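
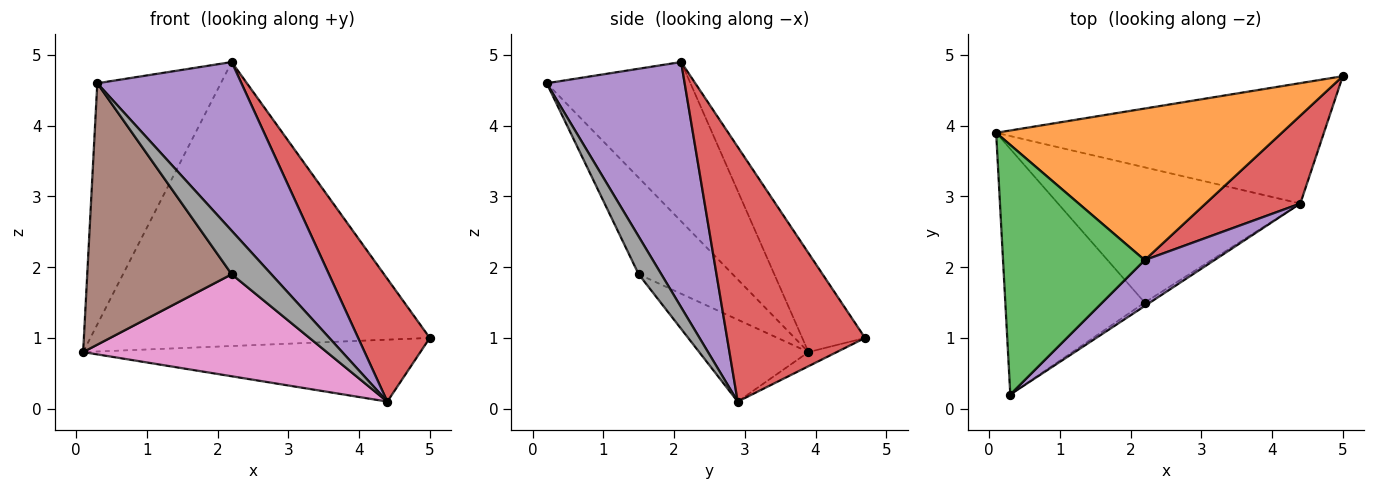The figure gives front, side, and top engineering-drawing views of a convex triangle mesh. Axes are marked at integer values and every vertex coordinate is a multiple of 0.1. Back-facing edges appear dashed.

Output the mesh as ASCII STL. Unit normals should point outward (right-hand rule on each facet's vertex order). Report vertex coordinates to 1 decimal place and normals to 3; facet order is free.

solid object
 facet normal -0.038 0.457 -0.889
  outer loop
   vertex 4.4 2.9 0.1
   vertex 0.1 3.9 0.8
   vertex 5.0 4.7 1.0
  endloop
 endfacet
 facet normal -0.161 0.871 0.465
  outer loop
   vertex 2.2 2.1 4.9
   vertex 5.0 4.7 1.0
   vertex 0.1 3.9 0.8
  endloop
 endfacet
 facet normal -0.629 0.540 0.559
  outer loop
   vertex 2.2 2.1 4.9
   vertex 0.1 3.9 0.8
   vertex 0.3 0.2 4.6
  endloop
 endfacet
 facet normal 0.843 -0.438 0.313
  outer loop
   vertex 2.2 2.1 4.9
   vertex 4.4 2.9 0.1
   vertex 5.0 4.7 1.0
  endloop
 endfacet
 facet normal 0.678 -0.709 0.193
  outer loop
   vertex 2.2 2.1 4.9
   vertex 0.3 0.2 4.6
   vertex 4.4 2.9 0.1
  endloop
 endfacet
 facet normal -0.429 -0.659 -0.619
  outer loop
   vertex 2.2 1.5 1.9
   vertex 0.3 0.2 4.6
   vertex 0.1 3.9 0.8
  endloop
 endfacet
 facet normal -0.261 -0.581 -0.771
  outer loop
   vertex 2.2 1.5 1.9
   vertex 0.1 3.9 0.8
   vertex 4.4 2.9 0.1
  endloop
 endfacet
 facet normal 0.495 -0.866 -0.069
  outer loop
   vertex 2.2 1.5 1.9
   vertex 4.4 2.9 0.1
   vertex 0.3 0.2 4.6
  endloop
 endfacet
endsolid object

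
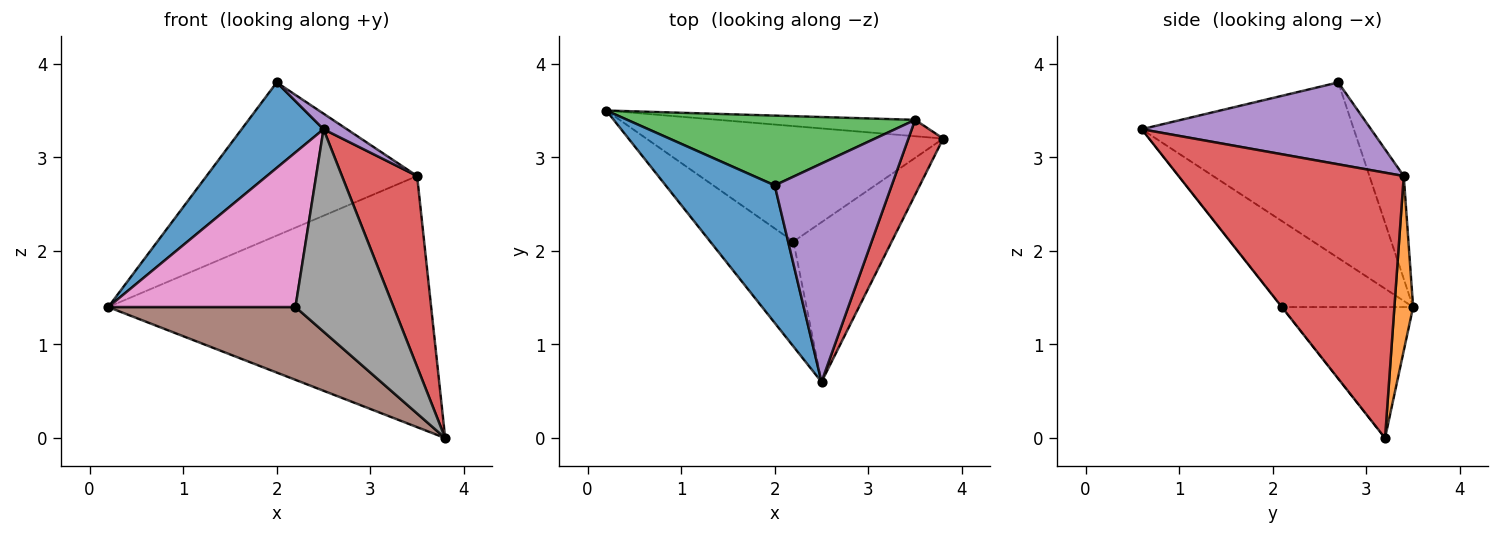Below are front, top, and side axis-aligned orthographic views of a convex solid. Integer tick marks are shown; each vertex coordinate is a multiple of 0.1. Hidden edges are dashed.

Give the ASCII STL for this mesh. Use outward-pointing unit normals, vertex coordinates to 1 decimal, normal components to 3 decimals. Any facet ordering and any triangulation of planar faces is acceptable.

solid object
 facet normal -0.807 -0.312 0.501
  outer loop
   vertex 2.0 2.7 3.8
   vertex 0.2 3.5 1.4
   vertex 2.5 0.6 3.3
  endloop
 endfacet
 facet normal 0.058 0.996 -0.065
  outer loop
   vertex 3.5 3.4 2.8
   vertex 3.8 3.2 0.0
   vertex 0.2 3.5 1.4
  endloop
 endfacet
 facet normal -0.147 0.900 0.410
  outer loop
   vertex 3.5 3.4 2.8
   vertex 0.2 3.5 1.4
   vertex 2.0 2.7 3.8
  endloop
 endfacet
 facet normal 0.941 -0.314 0.123
  outer loop
   vertex 3.5 3.4 2.8
   vertex 2.5 0.6 3.3
   vertex 3.8 3.2 0.0
  endloop
 endfacet
 facet normal 0.572 -0.058 0.818
  outer loop
   vertex 3.5 3.4 2.8
   vertex 2.0 2.7 3.8
   vertex 2.5 0.6 3.3
  endloop
 endfacet
 facet normal -0.350 -0.500 -0.792
  outer loop
   vertex 2.2 2.1 1.4
   vertex 0.2 3.5 1.4
   vertex 3.8 3.2 0.0
  endloop
 endfacet
 facet normal -0.501 -0.716 -0.486
  outer loop
   vertex 2.2 2.1 1.4
   vertex 2.5 0.6 3.3
   vertex 0.2 3.5 1.4
  endloop
 endfacet
 facet normal -0.002 -0.785 -0.619
  outer loop
   vertex 2.2 2.1 1.4
   vertex 3.8 3.2 0.0
   vertex 2.5 0.6 3.3
  endloop
 endfacet
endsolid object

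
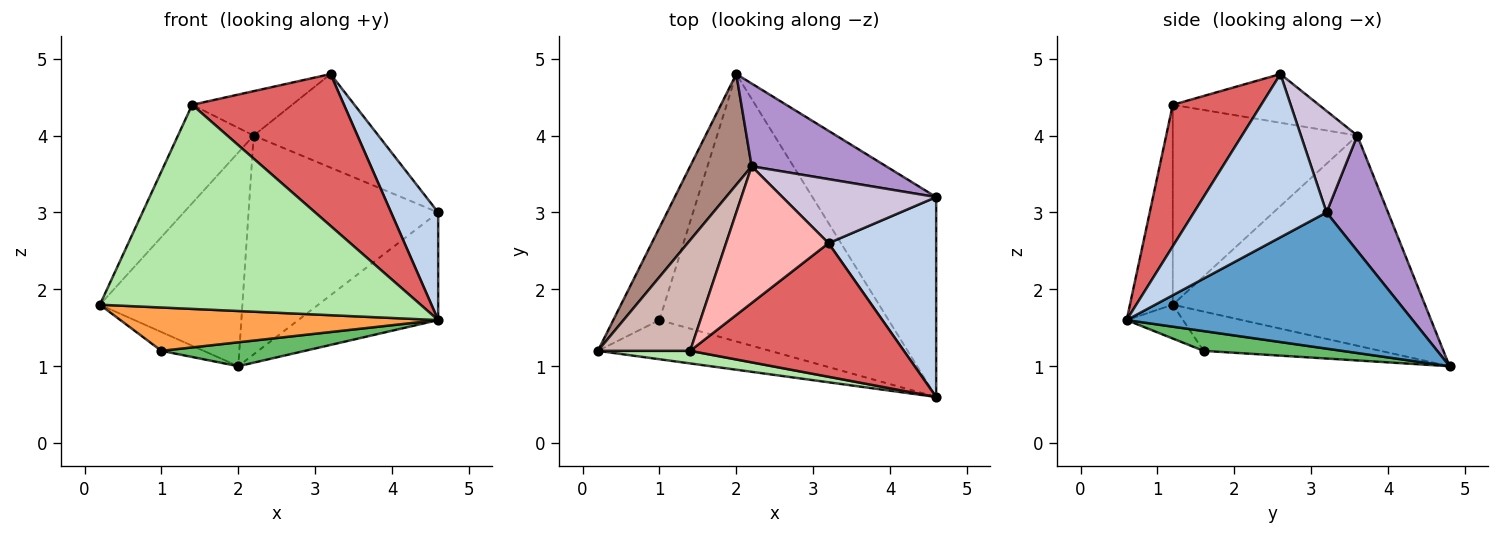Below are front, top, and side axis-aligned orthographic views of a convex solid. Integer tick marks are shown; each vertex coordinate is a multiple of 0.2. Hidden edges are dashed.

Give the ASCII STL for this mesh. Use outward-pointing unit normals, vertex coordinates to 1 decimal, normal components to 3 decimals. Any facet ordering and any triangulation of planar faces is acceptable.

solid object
 facet normal 0.696 0.340 -0.632
  outer loop
   vertex 4.6 3.2 3.0
   vertex 4.6 0.6 1.6
   vertex 2.0 4.8 1.0
  endloop
 endfacet
 facet normal 0.800 -0.284 0.528
  outer loop
   vertex 4.6 3.2 3.0
   vertex 3.2 2.6 4.8
   vertex 4.6 0.6 1.6
  endloop
 endfacet
 facet normal -0.131 -0.736 -0.665
  outer loop
   vertex 1.0 1.6 1.2
   vertex 4.6 0.6 1.6
   vertex 0.2 1.2 1.8
  endloop
 endfacet
 facet normal -0.641 0.153 -0.752
  outer loop
   vertex 1.0 1.6 1.2
   vertex 0.2 1.2 1.8
   vertex 2.0 4.8 1.0
  endloop
 endfacet
 facet normal 0.086 -0.089 -0.992
  outer loop
   vertex 1.0 1.6 1.2
   vertex 2.0 4.8 1.0
   vertex 4.6 0.6 1.6
  endloop
 endfacet
 facet normal -0.132 -0.989 0.061
  outer loop
   vertex 1.4 1.2 4.4
   vertex 0.2 1.2 1.8
   vertex 4.6 0.6 1.6
  endloop
 endfacet
 facet normal 0.401 -0.688 0.605
  outer loop
   vertex 1.4 1.2 4.4
   vertex 4.6 0.6 1.6
   vertex 3.2 2.6 4.8
  endloop
 endfacet
 facet normal -0.412 0.282 0.867
  outer loop
   vertex 2.2 3.6 4.0
   vertex 1.4 1.2 4.4
   vertex 3.2 2.6 4.8
  endloop
 endfacet
 facet normal 0.290 0.895 0.339
  outer loop
   vertex 2.2 3.6 4.0
   vertex 4.6 3.2 3.0
   vertex 2.0 4.8 1.0
  endloop
 endfacet
 facet normal 0.349 0.773 0.529
  outer loop
   vertex 2.2 3.6 4.0
   vertex 3.2 2.6 4.8
   vertex 4.6 3.2 3.0
  endloop
 endfacet
 facet normal -0.844 0.477 0.247
  outer loop
   vertex 2.2 3.6 4.0
   vertex 2.0 4.8 1.0
   vertex 0.2 1.2 1.8
  endloop
 endfacet
 facet normal -0.851 0.349 0.393
  outer loop
   vertex 2.2 3.6 4.0
   vertex 0.2 1.2 1.8
   vertex 1.4 1.2 4.4
  endloop
 endfacet
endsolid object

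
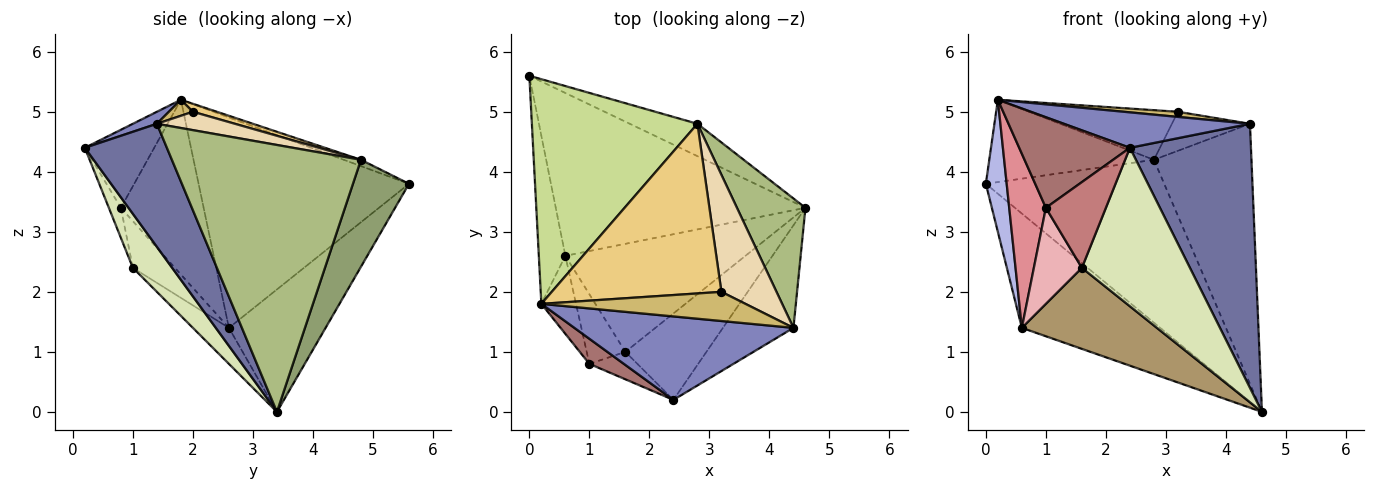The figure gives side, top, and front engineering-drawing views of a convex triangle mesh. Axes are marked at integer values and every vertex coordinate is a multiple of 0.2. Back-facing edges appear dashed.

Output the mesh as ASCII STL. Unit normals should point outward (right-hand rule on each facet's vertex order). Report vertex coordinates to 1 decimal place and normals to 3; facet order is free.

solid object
 facet normal 0.534 -0.788 -0.306
  outer loop
   vertex 4.4 1.4 4.8
   vertex 2.4 0.2 4.4
   vertex 4.6 3.4 0.0
  endloop
 endfacet
 facet normal 0.050 -0.390 0.919
  outer loop
   vertex 4.4 1.4 4.8
   vertex 0.2 1.8 5.2
   vertex 2.4 0.2 4.4
  endloop
 endfacet
 facet normal -0.372 0.533 -0.760
  outer loop
   vertex 0.6 2.6 1.4
   vertex 0.0 5.6 3.8
   vertex 4.6 3.4 0.0
  endloop
 endfacet
 facet normal -0.987 -0.098 -0.125
  outer loop
   vertex 0.6 2.6 1.4
   vertex 0.2 1.8 5.2
   vertex 0.0 5.6 3.8
  endloop
 endfacet
 facet normal 0.294 0.937 -0.186
  outer loop
   vertex 2.8 4.8 4.2
   vertex 4.6 3.4 0.0
   vertex 0.0 5.6 3.8
  endloop
 endfacet
 facet normal 0.866 0.447 0.222
  outer loop
   vertex 2.8 4.8 4.2
   vertex 4.4 1.4 4.8
   vertex 4.6 3.4 0.0
  endloop
 endfacet
 facet normal -0.036 0.344 0.938
  outer loop
   vertex 2.8 4.8 4.2
   vertex 0.0 5.6 3.8
   vertex 0.2 1.8 5.2
  endloop
 endfacet
 facet normal 0.304 -0.836 -0.456
  outer loop
   vertex 1.6 1.0 2.4
   vertex 4.6 3.4 0.0
   vertex 2.4 0.2 4.4
  endloop
 endfacet
 facet normal -0.158 -0.592 -0.790
  outer loop
   vertex 1.6 1.0 2.4
   vertex 0.6 2.6 1.4
   vertex 4.6 3.4 0.0
  endloop
 endfacet
 facet normal 0.077 -0.173 0.982
  outer loop
   vertex 3.2 2.0 5.0
   vertex 0.2 1.8 5.2
   vertex 4.4 1.4 4.8
  endloop
 endfacet
 facet normal 0.045 0.280 0.959
  outer loop
   vertex 3.2 2.0 5.0
   vertex 2.8 4.8 4.2
   vertex 0.2 1.8 5.2
  endloop
 endfacet
 facet normal 0.302 0.302 0.905
  outer loop
   vertex 3.2 2.0 5.0
   vertex 4.4 1.4 4.8
   vertex 2.8 4.8 4.2
  endloop
 endfacet
 facet normal -0.517 -0.825 0.229
  outer loop
   vertex 1.0 0.8 3.4
   vertex 2.4 0.2 4.4
   vertex 0.2 1.8 5.2
  endloop
 endfacet
 facet normal -0.187 -0.936 -0.299
  outer loop
   vertex 1.0 0.8 3.4
   vertex 1.6 1.0 2.4
   vertex 2.4 0.2 4.4
  endloop
 endfacet
 facet normal -0.900 -0.398 -0.179
  outer loop
   vertex 1.0 0.8 3.4
   vertex 0.2 1.8 5.2
   vertex 0.6 2.6 1.4
  endloop
 endfacet
 facet normal -0.578 -0.661 -0.479
  outer loop
   vertex 1.0 0.8 3.4
   vertex 0.6 2.6 1.4
   vertex 1.6 1.0 2.4
  endloop
 endfacet
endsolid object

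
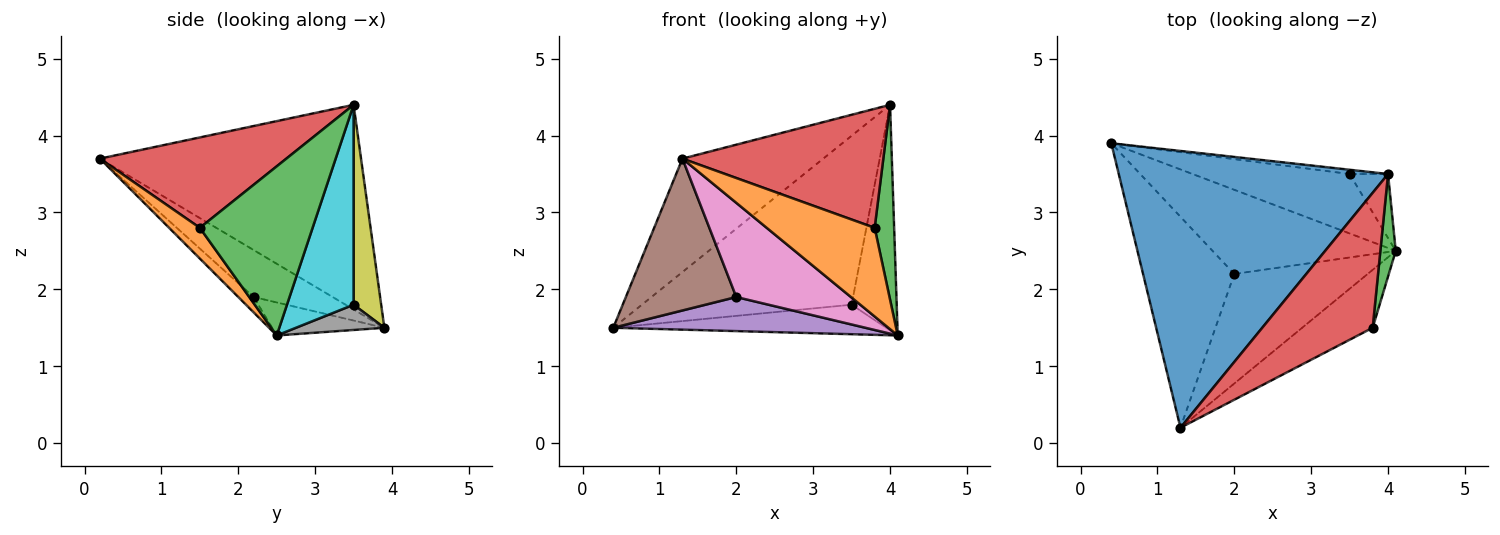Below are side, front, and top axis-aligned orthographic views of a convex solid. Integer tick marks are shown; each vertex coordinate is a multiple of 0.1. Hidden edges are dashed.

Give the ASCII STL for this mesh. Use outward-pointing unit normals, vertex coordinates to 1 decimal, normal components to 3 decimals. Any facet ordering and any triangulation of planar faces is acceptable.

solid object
 facet normal -0.575 0.310 0.757
  outer loop
   vertex 4.0 3.5 4.4
   vertex 0.4 3.9 1.5
   vertex 1.3 0.2 3.7
  endloop
 endfacet
 facet normal 0.232 -0.814 -0.532
  outer loop
   vertex 3.8 1.5 2.8
   vertex 1.3 0.2 3.7
   vertex 4.1 2.5 1.4
  endloop
 endfacet
 facet normal 0.981 -0.170 0.089
  outer loop
   vertex 3.8 1.5 2.8
   vertex 4.1 2.5 1.4
   vertex 4.0 3.5 4.4
  endloop
 endfacet
 facet normal 0.523 -0.564 0.639
  outer loop
   vertex 3.8 1.5 2.8
   vertex 4.0 3.5 4.4
   vertex 1.3 0.2 3.7
  endloop
 endfacet
 facet normal -0.165 -0.370 -0.914
  outer loop
   vertex 2.0 2.2 1.9
   vertex 0.4 3.9 1.5
   vertex 4.1 2.5 1.4
  endloop
 endfacet
 facet normal -0.386 -0.539 -0.749
  outer loop
   vertex 2.0 2.2 1.9
   vertex 1.3 0.2 3.7
   vertex 0.4 3.9 1.5
  endloop
 endfacet
 facet normal -0.087 -0.649 -0.755
  outer loop
   vertex 2.0 2.2 1.9
   vertex 4.1 2.5 1.4
   vertex 1.3 0.2 3.7
  endloop
 endfacet
 facet normal 0.143 0.440 -0.887
  outer loop
   vertex 3.5 3.5 1.8
   vertex 4.1 2.5 1.4
   vertex 0.4 3.9 1.5
  endloop
 endfacet
 facet normal 0.130 0.991 -0.025
  outer loop
   vertex 3.5 3.5 1.8
   vertex 0.4 3.9 1.5
   vertex 4.0 3.5 4.4
  endloop
 endfacet
 facet normal 0.818 0.554 -0.157
  outer loop
   vertex 3.5 3.5 1.8
   vertex 4.0 3.5 4.4
   vertex 4.1 2.5 1.4
  endloop
 endfacet
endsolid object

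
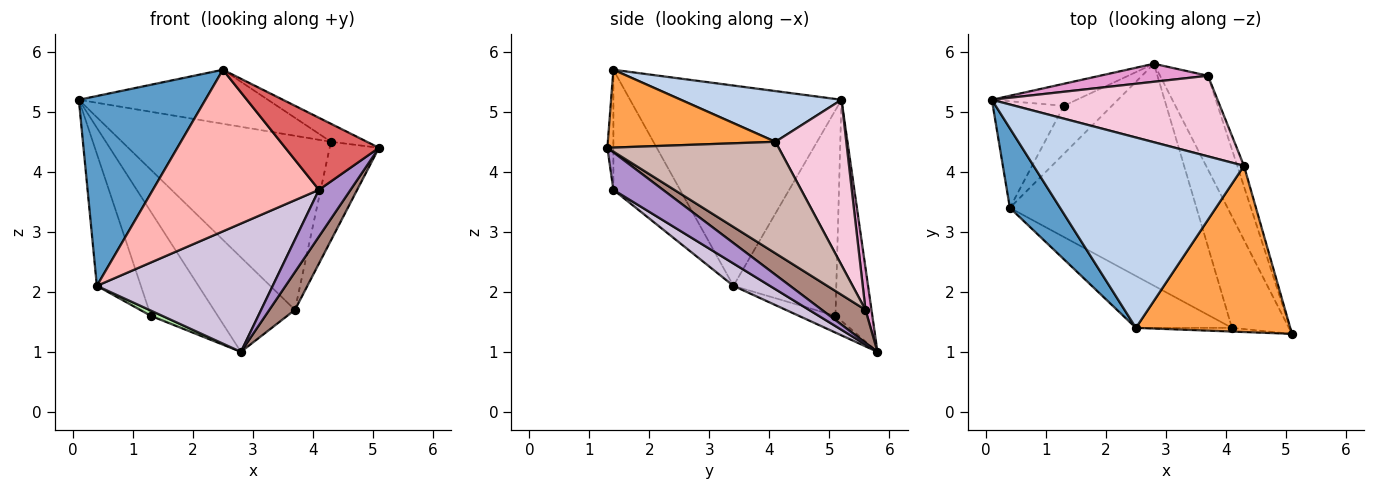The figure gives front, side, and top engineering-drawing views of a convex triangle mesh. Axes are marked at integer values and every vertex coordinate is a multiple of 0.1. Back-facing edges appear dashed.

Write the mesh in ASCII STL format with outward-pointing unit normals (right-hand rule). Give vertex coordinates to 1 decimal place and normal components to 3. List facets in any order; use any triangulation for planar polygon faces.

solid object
 facet normal -0.839 -0.502 0.210
  outer loop
   vertex 0.4 3.4 2.1
   vertex 2.5 1.4 5.7
   vertex 0.1 5.2 5.2
  endloop
 endfacet
 facet normal 0.226 0.266 0.937
  outer loop
   vertex 4.3 4.1 4.5
   vertex 0.1 5.2 5.2
   vertex 2.5 1.4 5.7
  endloop
 endfacet
 facet normal 0.448 0.096 0.889
  outer loop
   vertex 4.3 4.1 4.5
   vertex 2.5 1.4 5.7
   vertex 5.1 1.3 4.4
  endloop
 endfacet
 facet normal -0.475 0.861 -0.182
  outer loop
   vertex 1.3 5.1 1.6
   vertex 0.1 5.2 5.2
   vertex 2.8 5.8 1.0
  endloop
 endfacet
 facet normal -0.876 0.375 -0.303
  outer loop
   vertex 1.3 5.1 1.6
   vertex 0.4 3.4 2.1
   vertex 0.1 5.2 5.2
  endloop
 endfacet
 facet normal -0.328 -0.103 -0.939
  outer loop
   vertex 1.3 5.1 1.6
   vertex 2.8 5.8 1.0
   vertex 0.4 3.4 2.1
  endloop
 endfacet
 facet normal -0.064 -0.997 -0.051
  outer loop
   vertex 4.1 1.4 3.7
   vertex 5.1 1.3 4.4
   vertex 2.5 1.4 5.7
  endloop
 endfacet
 facet normal -0.357 -0.889 -0.286
  outer loop
   vertex 4.1 1.4 3.7
   vertex 2.5 1.4 5.7
   vertex 0.4 3.4 2.1
  endloop
 endfacet
 facet normal 0.519 -0.331 -0.788
  outer loop
   vertex 4.1 1.4 3.7
   vertex 2.8 5.8 1.0
   vertex 5.1 1.3 4.4
  endloop
 endfacet
 facet normal 0.103 -0.498 -0.861
  outer loop
   vertex 4.1 1.4 3.7
   vertex 0.4 3.4 2.1
   vertex 2.8 5.8 1.0
  endloop
 endfacet
 facet normal 0.538 -0.316 -0.782
  outer loop
   vertex 3.7 5.6 1.7
   vertex 5.1 1.3 4.4
   vertex 2.8 5.8 1.0
  endloop
 endfacet
 facet normal 0.959 0.276 -0.058
  outer loop
   vertex 3.7 5.6 1.7
   vertex 4.3 4.1 4.5
   vertex 5.1 1.3 4.4
  endloop
 endfacet
 facet normal 0.073 0.980 0.187
  outer loop
   vertex 3.7 5.6 1.7
   vertex 2.8 5.8 1.0
   vertex 0.1 5.2 5.2
  endloop
 endfacet
 facet normal 0.294 0.867 0.402
  outer loop
   vertex 3.7 5.6 1.7
   vertex 0.1 5.2 5.2
   vertex 4.3 4.1 4.5
  endloop
 endfacet
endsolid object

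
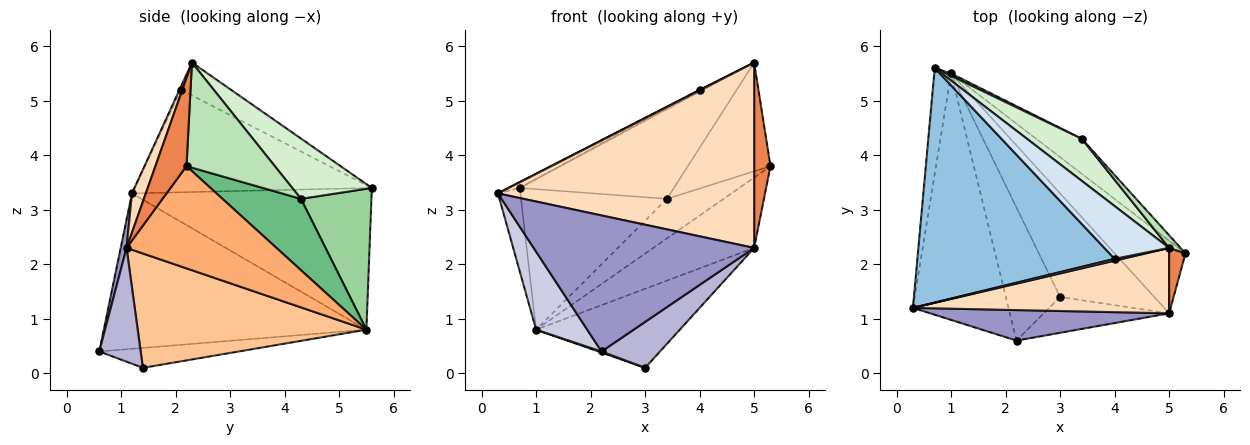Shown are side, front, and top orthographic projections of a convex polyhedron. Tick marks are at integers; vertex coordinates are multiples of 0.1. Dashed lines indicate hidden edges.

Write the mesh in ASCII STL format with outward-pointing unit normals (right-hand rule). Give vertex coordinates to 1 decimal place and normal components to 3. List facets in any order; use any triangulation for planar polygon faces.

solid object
 facet normal -0.989 0.093 -0.118
  outer loop
   vertex 1.0 5.5 0.8
   vertex 0.3 1.2 3.3
   vertex 0.7 5.6 3.4
  endloop
 endfacet
 facet normal -0.461 0.022 0.887
  outer loop
   vertex 4.0 2.1 5.2
   vertex 0.7 5.6 3.4
   vertex 0.3 1.2 3.3
  endloop
 endfacet
 facet normal -0.385 -0.275 0.881
  outer loop
   vertex 4.0 2.1 5.2
   vertex 0.3 1.2 3.3
   vertex 5.0 2.3 5.7
  endloop
 endfacet
 facet normal -0.452 0.032 0.891
  outer loop
   vertex 4.0 2.1 5.2
   vertex 5.0 2.3 5.7
   vertex 0.7 5.6 3.4
  endloop
 endfacet
 facet normal 0.873 -0.459 0.162
  outer loop
   vertex 5.0 1.1 2.3
   vertex 5.3 2.2 3.8
   vertex 5.0 2.3 5.7
  endloop
 endfacet
 facet normal 0.719 0.484 -0.499
  outer loop
   vertex 5.0 1.1 2.3
   vertex 1.0 5.5 0.8
   vertex 5.3 2.2 3.8
  endloop
 endfacet
 facet normal 0.695 0.436 -0.572
  outer loop
   vertex 5.0 1.1 2.3
   vertex 3.0 1.4 0.1
   vertex 1.0 5.5 0.8
  endloop
 endfacet
 facet normal 0.051 -0.942 0.332
  outer loop
   vertex 5.0 1.1 2.3
   vertex 5.0 2.3 5.7
   vertex 0.3 1.2 3.3
  endloop
 endfacet
 facet normal 0.720 0.520 -0.460
  outer loop
   vertex 3.4 4.3 3.2
   vertex 5.3 2.2 3.8
   vertex 1.0 5.5 0.8
  endloop
 endfacet
 facet normal 0.435 0.900 0.016
  outer loop
   vertex 3.4 4.3 3.2
   vertex 1.0 5.5 0.8
   vertex 0.7 5.6 3.4
  endloop
 endfacet
 facet normal 0.728 0.681 0.079
  outer loop
   vertex 3.4 4.3 3.2
   vertex 5.0 2.3 5.7
   vertex 5.3 2.2 3.8
  endloop
 endfacet
 facet normal 0.423 0.820 0.385
  outer loop
   vertex 3.4 4.3 3.2
   vertex 0.7 5.6 3.4
   vertex 5.0 2.3 5.7
  endloop
 endfacet
 facet normal 0.026 -0.975 0.219
  outer loop
   vertex 2.2 0.6 0.4
   vertex 5.0 1.1 2.3
   vertex 0.3 1.2 3.3
  endloop
 endfacet
 facet normal 0.487 -0.689 -0.537
  outer loop
   vertex 2.2 0.6 0.4
   vertex 3.0 1.4 0.1
   vertex 5.0 1.1 2.3
  endloop
 endfacet
 facet normal -0.840 -0.164 -0.517
  outer loop
   vertex 2.2 0.6 0.4
   vertex 0.3 1.2 3.3
   vertex 1.0 5.5 0.8
  endloop
 endfacet
 facet normal -0.344 -0.008 -0.939
  outer loop
   vertex 2.2 0.6 0.4
   vertex 1.0 5.5 0.8
   vertex 3.0 1.4 0.1
  endloop
 endfacet
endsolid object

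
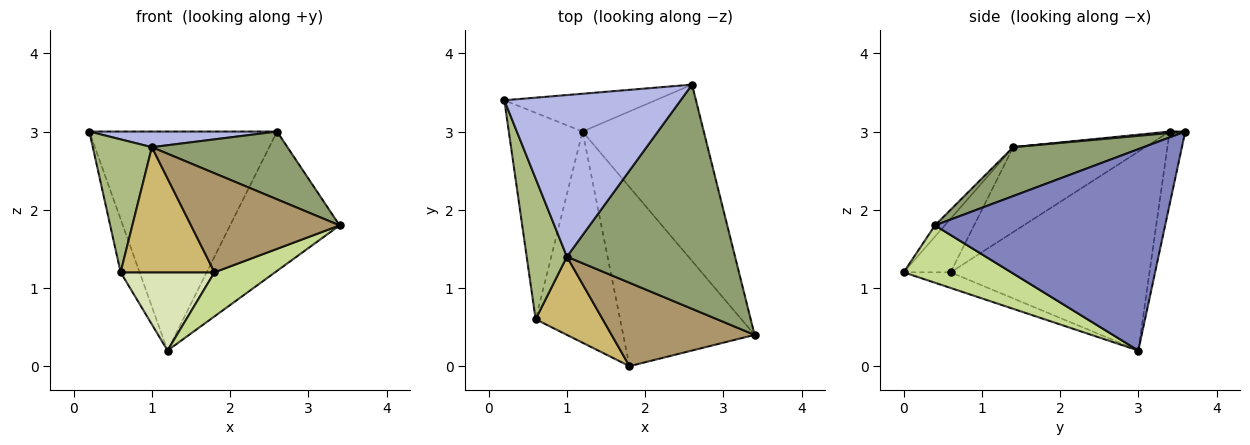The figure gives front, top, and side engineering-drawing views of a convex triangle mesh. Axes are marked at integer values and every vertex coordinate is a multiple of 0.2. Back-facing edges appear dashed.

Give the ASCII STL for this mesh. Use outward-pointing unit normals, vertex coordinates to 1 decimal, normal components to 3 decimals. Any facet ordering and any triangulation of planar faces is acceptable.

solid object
 facet normal -0.082 0.982 -0.170
  outer loop
   vertex 1.2 3.0 0.2
   vertex 0.2 3.4 3.0
   vertex 2.6 3.6 3.0
  endloop
 endfacet
 facet normal 0.793 0.377 -0.478
  outer loop
   vertex 1.2 3.0 0.2
   vertex 2.6 3.6 3.0
   vertex 3.4 0.4 1.8
  endloop
 endfacet
 facet normal -0.934 0.089 -0.346
  outer loop
   vertex 0.6 0.6 1.2
   vertex 0.2 3.4 3.0
   vertex 1.2 3.0 0.2
  endloop
 endfacet
 facet normal 0.008 -0.096 0.995
  outer loop
   vertex 1.0 1.4 2.8
   vertex 2.6 3.6 3.0
   vertex 0.2 3.4 3.0
  endloop
 endfacet
 facet normal 0.268 -0.279 0.922
  outer loop
   vertex 1.0 1.4 2.8
   vertex 3.4 0.4 1.8
   vertex 2.6 3.6 3.0
  endloop
 endfacet
 facet normal -0.838 -0.375 0.397
  outer loop
   vertex 1.0 1.4 2.8
   vertex 0.2 3.4 3.0
   vertex 0.6 0.6 1.2
  endloop
 endfacet
 facet normal 0.390 -0.220 -0.894
  outer loop
   vertex 1.8 0.0 1.2
   vertex 1.2 3.0 0.2
   vertex 3.4 0.4 1.8
  endloop
 endfacet
 facet normal -0.171 -0.342 -0.924
  outer loop
   vertex 1.8 0.0 1.2
   vertex 0.6 0.6 1.2
   vertex 1.2 3.0 0.2
  endloop
 endfacet
 facet normal -0.050 -0.764 0.643
  outer loop
   vertex 1.8 0.0 1.2
   vertex 3.4 0.4 1.8
   vertex 1.0 1.4 2.8
  endloop
 endfacet
 facet normal -0.390 -0.781 0.488
  outer loop
   vertex 1.8 0.0 1.2
   vertex 1.0 1.4 2.8
   vertex 0.6 0.6 1.2
  endloop
 endfacet
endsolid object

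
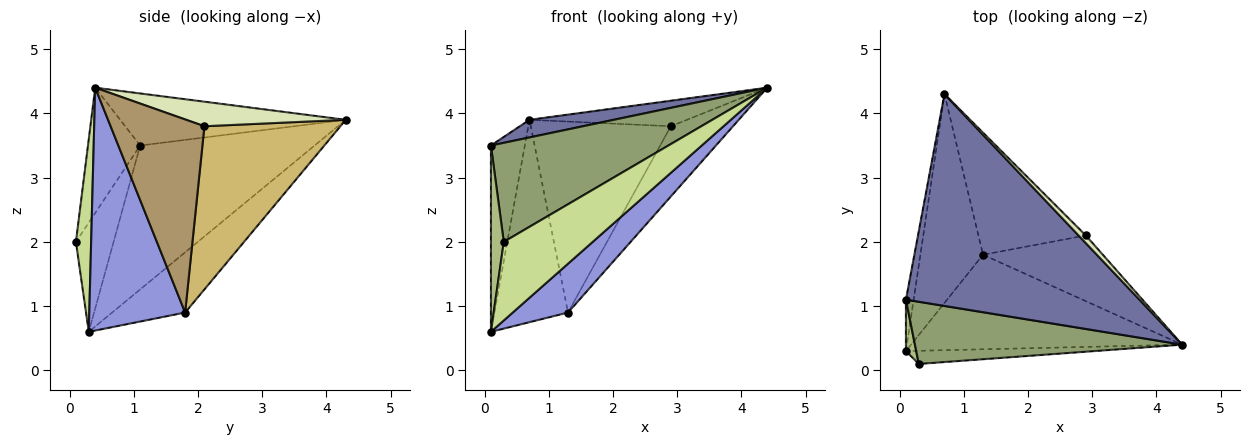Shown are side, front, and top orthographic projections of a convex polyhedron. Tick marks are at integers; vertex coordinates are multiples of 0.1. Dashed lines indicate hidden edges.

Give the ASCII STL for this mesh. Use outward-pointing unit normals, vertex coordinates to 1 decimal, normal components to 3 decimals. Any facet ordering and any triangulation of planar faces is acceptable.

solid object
 facet normal -0.217 -0.081 0.973
  outer loop
   vertex 0.7 4.3 3.9
   vertex 0.1 1.1 3.5
   vertex 4.4 0.4 4.4
  endloop
 endfacet
 facet normal -0.980 0.190 -0.053
  outer loop
   vertex 0.1 0.3 0.6
   vertex 0.1 1.1 3.5
   vertex 0.7 4.3 3.9
  endloop
 endfacet
 facet normal 0.623 -0.359 -0.695
  outer loop
   vertex 1.3 1.8 0.9
   vertex 4.4 0.4 4.4
   vertex 0.1 0.3 0.6
  endloop
 endfacet
 facet normal -0.568 0.573 -0.591
  outer loop
   vertex 1.3 1.8 0.9
   vertex 0.1 0.3 0.6
   vertex 0.7 4.3 3.9
  endloop
 endfacet
 facet normal -0.242 -0.822 0.516
  outer loop
   vertex 0.3 0.1 2.0
   vertex 4.4 0.4 4.4
   vertex 0.1 1.1 3.5
  endloop
 endfacet
 facet normal -0.943 -0.322 0.089
  outer loop
   vertex 0.3 0.1 2.0
   vertex 0.1 1.1 3.5
   vertex 0.1 0.3 0.6
  endloop
 endfacet
 facet normal 0.166 -0.973 -0.163
  outer loop
   vertex 0.3 0.1 2.0
   vertex 0.1 0.3 0.6
   vertex 4.4 0.4 4.4
  endloop
 endfacet
 facet normal 0.697 0.687 0.206
  outer loop
   vertex 2.9 2.1 3.8
   vertex 0.7 4.3 3.9
   vertex 4.4 0.4 4.4
  endloop
 endfacet
 facet normal 0.740 0.491 -0.459
  outer loop
   vertex 2.9 2.1 3.8
   vertex 4.4 0.4 4.4
   vertex 1.3 1.8 0.9
  endloop
 endfacet
 facet normal 0.633 0.652 -0.417
  outer loop
   vertex 2.9 2.1 3.8
   vertex 1.3 1.8 0.9
   vertex 0.7 4.3 3.9
  endloop
 endfacet
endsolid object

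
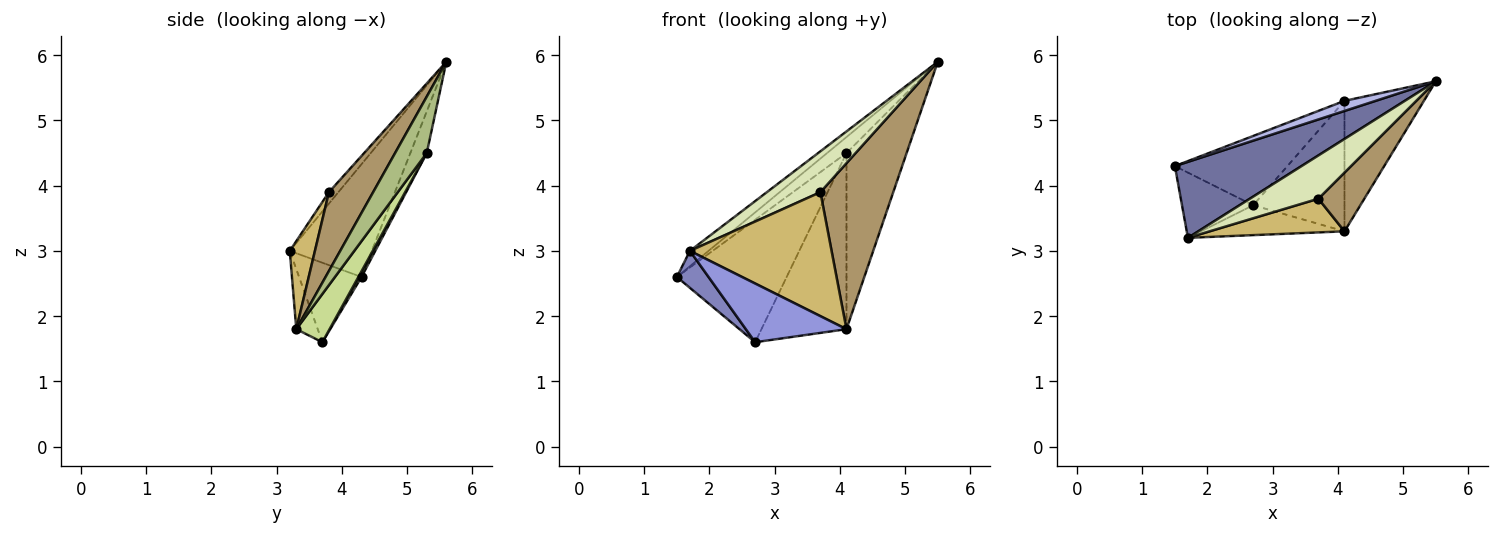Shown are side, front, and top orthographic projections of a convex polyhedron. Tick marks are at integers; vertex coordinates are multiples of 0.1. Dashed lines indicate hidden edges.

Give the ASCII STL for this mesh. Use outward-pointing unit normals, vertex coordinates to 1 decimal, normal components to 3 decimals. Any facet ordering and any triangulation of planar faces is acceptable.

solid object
 facet normal -0.658 0.149 0.738
  outer loop
   vertex 1.7 3.2 3.0
   vertex 5.5 5.6 5.9
   vertex 1.5 4.3 2.6
  endloop
 endfacet
 facet normal -0.697 -0.354 -0.624
  outer loop
   vertex 2.7 3.7 1.6
   vertex 1.7 3.2 3.0
   vertex 1.5 4.3 2.6
  endloop
 endfacet
 facet normal -0.186 -0.875 -0.446
  outer loop
   vertex 4.1 3.3 1.8
   vertex 1.7 3.2 3.0
   vertex 2.7 3.7 1.6
  endloop
 endfacet
 facet normal -0.582 0.687 0.435
  outer loop
   vertex 4.1 5.3 4.5
   vertex 1.5 4.3 2.6
   vertex 5.5 5.6 5.9
  endloop
 endfacet
 facet normal 0.025 0.870 -0.492
  outer loop
   vertex 4.1 5.3 4.5
   vertex 2.7 3.7 1.6
   vertex 1.5 4.3 2.6
  endloop
 endfacet
 facet normal 0.390 0.740 -0.548
  outer loop
   vertex 4.1 5.3 4.5
   vertex 5.5 5.6 5.9
   vertex 4.1 3.3 1.8
  endloop
 endfacet
 facet normal 0.300 0.767 -0.568
  outer loop
   vertex 4.1 5.3 4.5
   vertex 4.1 3.3 1.8
   vertex 2.7 3.7 1.6
  endloop
 endfacet
 facet normal -0.120 -0.682 0.722
  outer loop
   vertex 3.7 3.8 3.9
   vertex 5.5 5.6 5.9
   vertex 1.7 3.2 3.0
  endloop
 endfacet
 facet normal 0.497 -0.818 0.289
  outer loop
   vertex 3.7 3.8 3.9
   vertex 4.1 3.3 1.8
   vertex 5.5 5.6 5.9
  endloop
 endfacet
 facet normal 0.169 -0.951 0.259
  outer loop
   vertex 3.7 3.8 3.9
   vertex 1.7 3.2 3.0
   vertex 4.1 3.3 1.8
  endloop
 endfacet
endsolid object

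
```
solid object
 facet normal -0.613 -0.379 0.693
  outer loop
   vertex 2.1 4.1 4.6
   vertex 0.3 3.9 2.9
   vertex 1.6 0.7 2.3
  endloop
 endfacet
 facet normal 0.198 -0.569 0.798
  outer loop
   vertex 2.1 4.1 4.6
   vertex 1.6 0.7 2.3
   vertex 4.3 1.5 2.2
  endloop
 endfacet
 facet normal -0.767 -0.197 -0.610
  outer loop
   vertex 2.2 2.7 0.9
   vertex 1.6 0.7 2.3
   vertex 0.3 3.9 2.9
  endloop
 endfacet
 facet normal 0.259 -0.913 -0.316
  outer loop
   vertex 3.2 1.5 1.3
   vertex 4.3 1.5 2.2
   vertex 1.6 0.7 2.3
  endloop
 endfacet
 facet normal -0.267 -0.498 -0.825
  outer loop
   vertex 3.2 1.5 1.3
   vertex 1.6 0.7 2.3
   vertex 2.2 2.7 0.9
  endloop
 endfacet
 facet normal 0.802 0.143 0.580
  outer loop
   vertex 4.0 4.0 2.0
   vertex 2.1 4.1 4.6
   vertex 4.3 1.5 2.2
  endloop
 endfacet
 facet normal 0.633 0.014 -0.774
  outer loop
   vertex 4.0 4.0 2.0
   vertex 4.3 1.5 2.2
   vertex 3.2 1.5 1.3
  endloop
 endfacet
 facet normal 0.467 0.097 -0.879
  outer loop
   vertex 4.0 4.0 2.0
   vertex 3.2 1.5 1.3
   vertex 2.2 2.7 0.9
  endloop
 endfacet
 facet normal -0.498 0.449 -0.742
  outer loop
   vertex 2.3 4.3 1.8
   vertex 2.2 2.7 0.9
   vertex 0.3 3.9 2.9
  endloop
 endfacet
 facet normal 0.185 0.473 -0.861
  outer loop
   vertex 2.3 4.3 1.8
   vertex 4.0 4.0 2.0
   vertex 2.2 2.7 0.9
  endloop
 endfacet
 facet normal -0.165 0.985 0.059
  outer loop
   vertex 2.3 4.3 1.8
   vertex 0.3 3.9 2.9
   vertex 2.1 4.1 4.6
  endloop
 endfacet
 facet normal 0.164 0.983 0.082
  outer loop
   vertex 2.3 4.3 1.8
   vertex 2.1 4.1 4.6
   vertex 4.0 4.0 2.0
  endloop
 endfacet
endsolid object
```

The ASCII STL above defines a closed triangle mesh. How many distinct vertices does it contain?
8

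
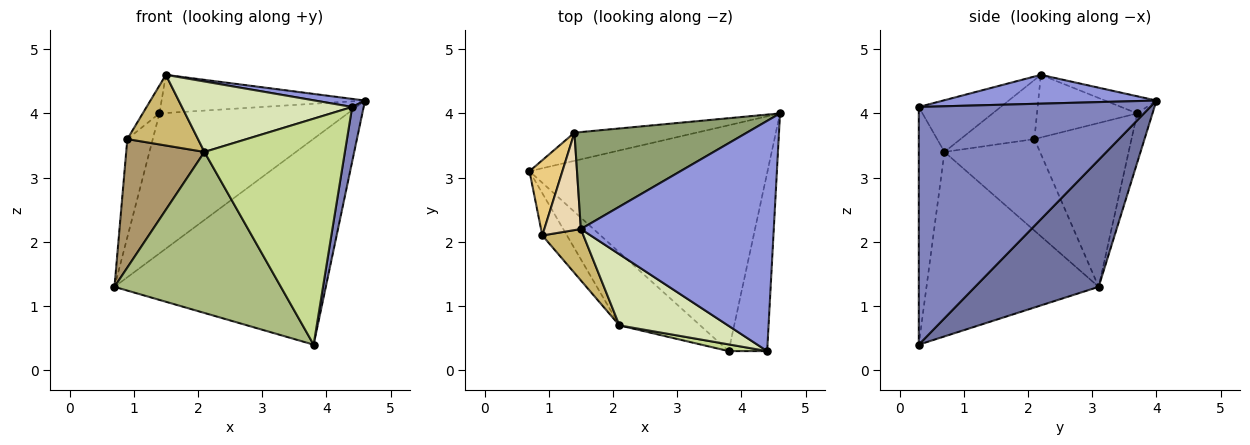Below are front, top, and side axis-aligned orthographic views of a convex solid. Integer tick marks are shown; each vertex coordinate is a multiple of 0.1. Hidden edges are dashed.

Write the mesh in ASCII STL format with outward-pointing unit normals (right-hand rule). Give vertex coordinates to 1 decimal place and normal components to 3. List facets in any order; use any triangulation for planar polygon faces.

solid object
 facet normal 0.367 0.627 -0.688
  outer loop
   vertex 3.8 0.3 0.4
   vertex 0.7 3.1 1.3
   vertex 4.6 4.0 4.2
  endloop
 endfacet
 facet normal 0.986 -0.049 -0.160
  outer loop
   vertex 3.8 0.3 0.4
   vertex 4.6 4.0 4.2
   vertex 4.4 0.3 4.1
  endloop
 endfacet
 facet normal 0.148 -0.035 0.988
  outer loop
   vertex 1.5 2.2 4.6
   vertex 4.4 0.3 4.1
   vertex 4.6 4.0 4.2
  endloop
 endfacet
 facet normal -0.079 0.977 -0.197
  outer loop
   vertex 1.4 3.7 4.0
   vertex 4.6 4.0 4.2
   vertex 0.7 3.1 1.3
  endloop
 endfacet
 facet normal -0.092 0.365 0.927
  outer loop
   vertex 1.4 3.7 4.0
   vertex 1.5 2.2 4.6
   vertex 4.6 4.0 4.2
  endloop
 endfacet
 facet normal -0.686 -0.663 -0.300
  outer loop
   vertex 2.1 0.7 3.4
   vertex 0.7 3.1 1.3
   vertex 3.8 0.3 0.4
  endloop
 endfacet
 facet normal -0.180 -0.983 0.029
  outer loop
   vertex 2.1 0.7 3.4
   vertex 3.8 0.3 0.4
   vertex 4.4 0.3 4.1
  endloop
 endfacet
 facet normal -0.321 -0.667 0.673
  outer loop
   vertex 2.1 0.7 3.4
   vertex 4.4 0.3 4.1
   vertex 1.5 2.2 4.6
  endloop
 endfacet
 facet normal -0.758 -0.620 -0.204
  outer loop
   vertex 0.9 2.1 3.6
   vertex 0.7 3.1 1.3
   vertex 2.1 0.7 3.4
  endloop
 endfacet
 facet normal -0.646 -0.618 0.449
  outer loop
   vertex 0.9 2.1 3.6
   vertex 2.1 0.7 3.4
   vertex 1.5 2.2 4.6
  endloop
 endfacet
 facet normal -0.950 0.249 0.191
  outer loop
   vertex 0.9 2.1 3.6
   vertex 1.4 3.7 4.0
   vertex 0.7 3.1 1.3
  endloop
 endfacet
 facet normal -0.855 0.142 0.499
  outer loop
   vertex 0.9 2.1 3.6
   vertex 1.5 2.2 4.6
   vertex 1.4 3.7 4.0
  endloop
 endfacet
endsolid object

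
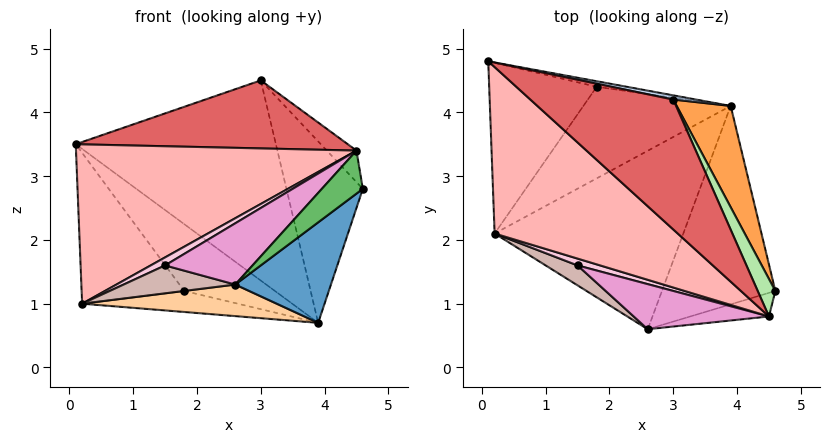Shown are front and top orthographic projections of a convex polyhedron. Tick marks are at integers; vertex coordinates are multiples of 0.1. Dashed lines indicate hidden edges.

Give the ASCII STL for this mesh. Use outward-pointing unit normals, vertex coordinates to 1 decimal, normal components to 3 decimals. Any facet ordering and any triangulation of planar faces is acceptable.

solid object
 facet normal 0.627 -0.352 -0.695
  outer loop
   vertex 2.6 0.6 1.3
   vertex 3.9 4.1 0.7
   vertex 4.6 1.2 2.8
  endloop
 endfacet
 facet normal 0.196 0.980 0.021
  outer loop
   vertex 3.0 4.2 4.5
   vertex 3.9 4.1 0.7
   vertex 0.1 4.8 3.5
  endloop
 endfacet
 facet normal 0.907 0.368 0.205
  outer loop
   vertex 3.0 4.2 4.5
   vertex 4.6 1.2 2.8
   vertex 3.9 4.1 0.7
  endloop
 endfacet
 facet normal 0.014 -0.174 -0.985
  outer loop
   vertex 0.2 2.1 1.0
   vertex 3.9 4.1 0.7
   vertex 2.6 0.6 1.3
  endloop
 endfacet
 facet normal 0.529 -0.744 -0.408
  outer loop
   vertex 4.5 0.8 3.4
   vertex 2.6 0.6 1.3
   vertex 4.6 1.2 2.8
  endloop
 endfacet
 facet normal 0.896 0.285 0.340
  outer loop
   vertex 4.5 0.8 3.4
   vertex 4.6 1.2 2.8
   vertex 3.0 4.2 4.5
  endloop
 endfacet
 facet normal -0.373 -0.430 0.822
  outer loop
   vertex 4.5 0.8 3.4
   vertex 3.0 4.2 4.5
   vertex 0.1 4.8 3.5
  endloop
 endfacet
 facet normal -0.522 -0.590 0.616
  outer loop
   vertex 4.5 0.8 3.4
   vertex 0.1 4.8 3.5
   vertex 0.2 2.1 1.0
  endloop
 endfacet
 facet normal 0.122 0.989 -0.082
  outer loop
   vertex 1.8 4.4 1.2
   vertex 0.1 4.8 3.5
   vertex 3.9 4.1 0.7
  endloop
 endfacet
 facet normal -0.651 0.502 -0.569
  outer loop
   vertex 1.8 4.4 1.2
   vertex 0.2 2.1 1.0
   vertex 0.1 4.8 3.5
  endloop
 endfacet
 facet normal -0.196 0.220 -0.956
  outer loop
   vertex 1.8 4.4 1.2
   vertex 3.9 4.1 0.7
   vertex 0.2 2.1 1.0
  endloop
 endfacet
 facet normal -0.503 -0.704 0.503
  outer loop
   vertex 1.5 1.6 1.6
   vertex 0.2 2.1 1.0
   vertex 2.6 0.6 1.3
  endloop
 endfacet
 facet normal -0.495 -0.700 0.515
  outer loop
   vertex 1.5 1.6 1.6
   vertex 2.6 0.6 1.3
   vertex 4.5 0.8 3.4
  endloop
 endfacet
 facet normal -0.509 -0.655 0.558
  outer loop
   vertex 1.5 1.6 1.6
   vertex 4.5 0.8 3.4
   vertex 0.2 2.1 1.0
  endloop
 endfacet
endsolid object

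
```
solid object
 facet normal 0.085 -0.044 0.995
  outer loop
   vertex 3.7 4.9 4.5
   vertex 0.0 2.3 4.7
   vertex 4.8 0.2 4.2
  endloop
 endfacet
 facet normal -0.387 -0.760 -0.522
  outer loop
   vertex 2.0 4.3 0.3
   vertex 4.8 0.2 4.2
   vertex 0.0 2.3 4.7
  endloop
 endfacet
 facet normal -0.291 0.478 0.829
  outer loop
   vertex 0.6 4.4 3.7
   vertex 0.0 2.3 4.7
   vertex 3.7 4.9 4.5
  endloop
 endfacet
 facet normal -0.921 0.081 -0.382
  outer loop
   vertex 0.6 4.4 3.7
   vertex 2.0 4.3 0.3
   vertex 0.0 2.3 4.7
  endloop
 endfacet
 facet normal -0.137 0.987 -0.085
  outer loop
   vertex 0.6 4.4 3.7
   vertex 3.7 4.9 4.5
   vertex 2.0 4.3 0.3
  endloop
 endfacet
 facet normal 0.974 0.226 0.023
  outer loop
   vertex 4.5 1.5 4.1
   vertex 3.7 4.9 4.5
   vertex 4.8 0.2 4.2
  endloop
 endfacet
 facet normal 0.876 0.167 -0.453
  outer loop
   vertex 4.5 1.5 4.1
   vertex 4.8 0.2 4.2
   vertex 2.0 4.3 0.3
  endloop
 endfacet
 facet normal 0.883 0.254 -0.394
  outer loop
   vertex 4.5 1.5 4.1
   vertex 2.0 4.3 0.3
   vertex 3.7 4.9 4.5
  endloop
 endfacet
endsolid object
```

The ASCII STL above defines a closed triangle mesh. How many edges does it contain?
12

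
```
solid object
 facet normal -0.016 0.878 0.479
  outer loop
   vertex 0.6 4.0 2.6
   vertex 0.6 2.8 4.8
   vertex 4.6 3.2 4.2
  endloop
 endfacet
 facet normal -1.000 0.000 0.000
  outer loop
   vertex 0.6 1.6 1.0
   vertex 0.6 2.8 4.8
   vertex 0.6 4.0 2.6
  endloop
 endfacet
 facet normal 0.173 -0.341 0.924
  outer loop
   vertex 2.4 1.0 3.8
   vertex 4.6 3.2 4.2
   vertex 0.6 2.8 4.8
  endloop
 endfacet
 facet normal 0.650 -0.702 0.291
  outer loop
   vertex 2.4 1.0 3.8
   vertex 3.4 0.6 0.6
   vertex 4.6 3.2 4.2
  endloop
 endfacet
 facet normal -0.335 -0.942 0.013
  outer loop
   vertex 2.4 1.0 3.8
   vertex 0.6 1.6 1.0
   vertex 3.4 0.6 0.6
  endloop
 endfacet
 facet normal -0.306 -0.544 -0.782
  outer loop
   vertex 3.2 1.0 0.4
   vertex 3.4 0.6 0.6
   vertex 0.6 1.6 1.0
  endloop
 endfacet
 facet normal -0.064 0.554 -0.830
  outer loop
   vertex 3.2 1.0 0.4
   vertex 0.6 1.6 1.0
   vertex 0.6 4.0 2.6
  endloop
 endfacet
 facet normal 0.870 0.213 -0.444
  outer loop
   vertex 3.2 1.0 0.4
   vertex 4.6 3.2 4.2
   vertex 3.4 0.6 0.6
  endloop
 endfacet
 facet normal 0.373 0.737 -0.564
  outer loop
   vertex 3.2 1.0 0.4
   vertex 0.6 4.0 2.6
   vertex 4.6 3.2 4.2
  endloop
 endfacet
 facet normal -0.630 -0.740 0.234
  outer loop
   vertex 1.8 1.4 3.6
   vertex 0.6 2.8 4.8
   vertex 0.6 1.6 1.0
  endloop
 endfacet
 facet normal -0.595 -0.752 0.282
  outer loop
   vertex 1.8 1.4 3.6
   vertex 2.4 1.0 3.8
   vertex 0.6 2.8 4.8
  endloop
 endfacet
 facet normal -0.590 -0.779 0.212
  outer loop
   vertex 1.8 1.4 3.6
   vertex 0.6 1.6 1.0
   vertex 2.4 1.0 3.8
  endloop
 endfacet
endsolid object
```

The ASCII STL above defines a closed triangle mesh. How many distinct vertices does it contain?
8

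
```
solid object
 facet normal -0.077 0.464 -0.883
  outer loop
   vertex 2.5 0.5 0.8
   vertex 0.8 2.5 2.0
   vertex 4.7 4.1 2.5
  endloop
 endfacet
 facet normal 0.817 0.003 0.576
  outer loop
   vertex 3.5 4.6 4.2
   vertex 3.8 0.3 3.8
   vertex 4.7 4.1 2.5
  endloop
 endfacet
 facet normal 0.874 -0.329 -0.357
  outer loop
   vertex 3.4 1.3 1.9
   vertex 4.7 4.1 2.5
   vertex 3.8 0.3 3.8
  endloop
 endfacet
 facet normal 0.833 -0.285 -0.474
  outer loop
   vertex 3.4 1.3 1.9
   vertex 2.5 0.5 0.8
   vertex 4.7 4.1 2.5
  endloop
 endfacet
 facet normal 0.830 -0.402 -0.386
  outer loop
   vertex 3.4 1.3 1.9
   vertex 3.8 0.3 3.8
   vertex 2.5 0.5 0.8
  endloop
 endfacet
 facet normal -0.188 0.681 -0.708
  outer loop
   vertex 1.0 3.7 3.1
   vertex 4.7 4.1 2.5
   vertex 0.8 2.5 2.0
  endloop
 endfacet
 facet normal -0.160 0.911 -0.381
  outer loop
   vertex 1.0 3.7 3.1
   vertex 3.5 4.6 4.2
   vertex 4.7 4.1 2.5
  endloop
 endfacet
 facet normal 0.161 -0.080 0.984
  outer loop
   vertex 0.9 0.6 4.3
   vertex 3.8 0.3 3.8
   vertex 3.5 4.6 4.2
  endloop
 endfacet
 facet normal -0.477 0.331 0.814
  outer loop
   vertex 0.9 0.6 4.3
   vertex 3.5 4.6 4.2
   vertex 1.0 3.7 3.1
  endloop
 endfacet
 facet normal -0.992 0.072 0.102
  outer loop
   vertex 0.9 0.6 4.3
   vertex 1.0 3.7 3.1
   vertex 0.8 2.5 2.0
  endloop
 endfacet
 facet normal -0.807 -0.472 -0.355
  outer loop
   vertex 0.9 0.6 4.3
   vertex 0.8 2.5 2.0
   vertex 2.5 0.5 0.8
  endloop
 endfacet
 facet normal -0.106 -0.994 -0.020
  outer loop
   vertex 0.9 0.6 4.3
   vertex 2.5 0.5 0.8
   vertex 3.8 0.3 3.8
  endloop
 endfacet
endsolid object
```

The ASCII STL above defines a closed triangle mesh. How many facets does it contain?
12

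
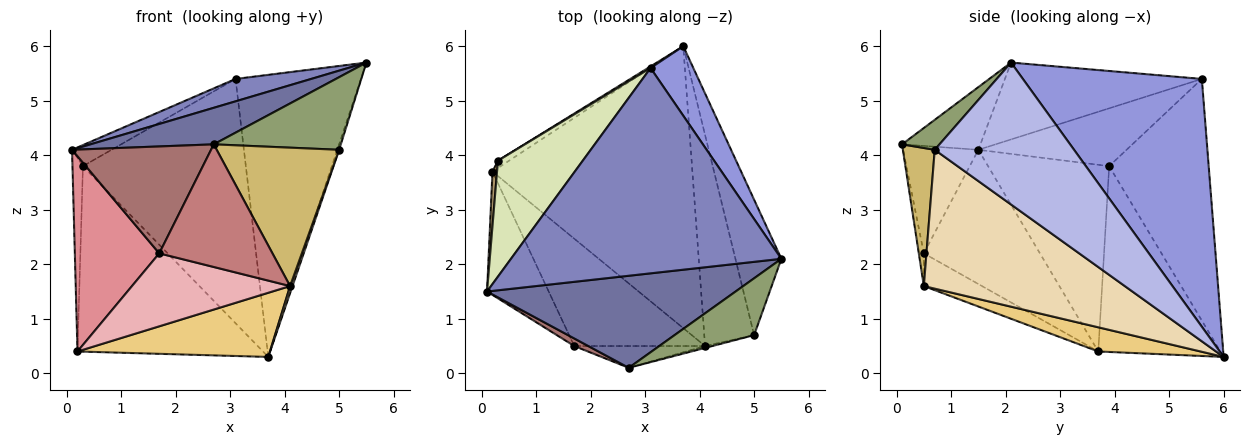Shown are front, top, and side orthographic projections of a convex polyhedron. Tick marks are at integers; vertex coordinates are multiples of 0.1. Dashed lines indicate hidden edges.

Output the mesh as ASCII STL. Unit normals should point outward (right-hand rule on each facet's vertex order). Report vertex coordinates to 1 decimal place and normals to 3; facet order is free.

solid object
 facet normal -0.228 -0.359 0.905
  outer loop
   vertex 2.7 0.1 4.2
   vertex 5.5 2.1 5.7
   vertex 0.1 1.5 4.1
  endloop
 endfacet
 facet normal -0.272 -0.104 0.957
  outer loop
   vertex 3.1 5.6 5.4
   vertex 0.1 1.5 4.1
   vertex 5.5 2.1 5.7
  endloop
 endfacet
 facet normal 0.811 0.568 0.140
  outer loop
   vertex 3.1 5.6 5.4
   vertex 5.5 2.1 5.7
   vertex 3.7 6.0 0.3
  endloop
 endfacet
 facet normal 0.951 0.012 -0.308
  outer loop
   vertex 5.0 0.7 4.1
   vertex 3.7 6.0 0.3
   vertex 5.5 2.1 5.7
  endloop
 endfacet
 facet normal 0.226 -0.767 0.600
  outer loop
   vertex 5.0 0.7 4.1
   vertex 5.5 2.1 5.7
   vertex 2.7 0.1 4.2
  endloop
 endfacet
 facet normal -0.521 0.853 0.006
  outer loop
   vertex 0.3 3.9 3.8
   vertex 3.1 5.6 5.4
   vertex 3.7 6.0 0.3
  endloop
 endfacet
 facet normal -0.550 0.835 -0.033
  outer loop
   vertex 0.3 3.9 3.8
   vertex 3.7 6.0 0.3
   vertex 0.2 3.7 0.4
  endloop
 endfacet
 facet normal -0.557 0.149 0.817
  outer loop
   vertex 0.3 3.9 3.8
   vertex 0.1 1.5 4.1
   vertex 3.1 5.6 5.4
  endloop
 endfacet
 facet normal -0.996 0.086 0.024
  outer loop
   vertex 0.3 3.9 3.8
   vertex 0.2 3.7 0.4
   vertex 0.1 1.5 4.1
  endloop
 endfacet
 facet normal 0.252 -0.968 -0.013
  outer loop
   vertex 4.1 0.5 1.6
   vertex 5.0 0.7 4.1
   vertex 2.7 0.1 4.2
  endloop
 endfacet
 facet normal 0.117 -0.220 -0.968
  outer loop
   vertex 4.1 0.5 1.6
   vertex 0.2 3.7 0.4
   vertex 3.7 6.0 0.3
  endloop
 endfacet
 facet normal 0.941 -0.011 -0.338
  outer loop
   vertex 4.1 0.5 1.6
   vertex 3.7 6.0 0.3
   vertex 5.0 0.7 4.1
  endloop
 endfacet
 facet normal -0.475 -0.878 0.062
  outer loop
   vertex 1.7 0.5 2.2
   vertex 2.7 0.1 4.2
   vertex 0.1 1.5 4.1
  endloop
 endfacet
 facet normal -0.044 -0.984 -0.175
  outer loop
   vertex 1.7 0.5 2.2
   vertex 4.1 0.5 1.6
   vertex 2.7 0.1 4.2
  endloop
 endfacet
 facet normal -0.758 -0.551 -0.348
  outer loop
   vertex 1.7 0.5 2.2
   vertex 0.1 1.5 4.1
   vertex 0.2 3.7 0.4
  endloop
 endfacet
 facet normal -0.202 -0.550 -0.810
  outer loop
   vertex 1.7 0.5 2.2
   vertex 0.2 3.7 0.4
   vertex 4.1 0.5 1.6
  endloop
 endfacet
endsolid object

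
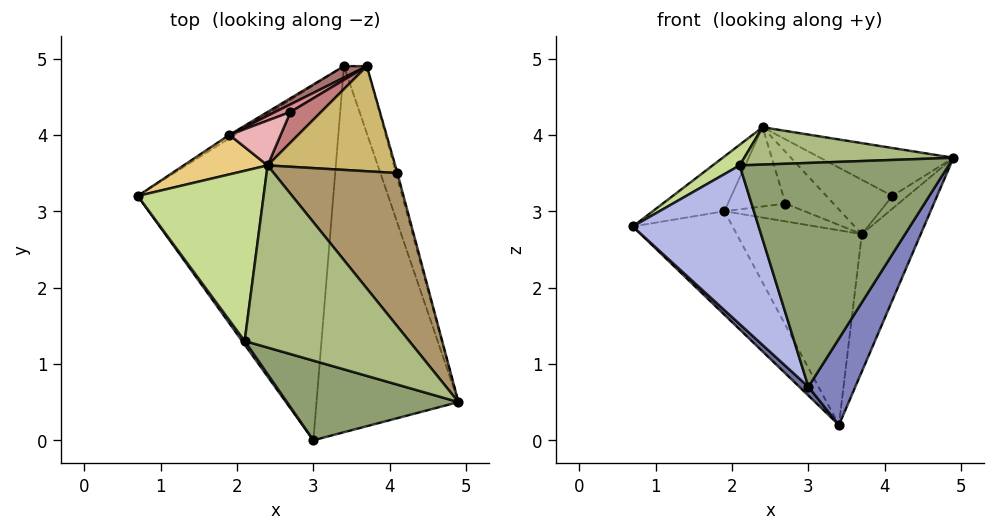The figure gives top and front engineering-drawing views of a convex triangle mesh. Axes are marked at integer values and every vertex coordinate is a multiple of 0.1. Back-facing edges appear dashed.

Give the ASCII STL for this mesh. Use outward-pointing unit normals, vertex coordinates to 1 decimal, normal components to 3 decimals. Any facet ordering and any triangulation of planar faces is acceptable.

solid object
 facet normal -0.688 -0.018 -0.726
  outer loop
   vertex 3.0 0.0 0.7
   vertex 0.7 3.2 2.8
   vertex 3.4 4.9 0.2
  endloop
 endfacet
 facet normal 0.848 -0.122 -0.516
  outer loop
   vertex 3.0 0.0 0.7
   vertex 3.4 4.9 0.2
   vertex 4.9 0.5 3.7
  endloop
 endfacet
 facet normal 0.965 0.237 -0.116
  outer loop
   vertex 3.7 4.9 2.7
   vertex 4.9 0.5 3.7
   vertex 3.4 4.9 0.2
  endloop
 endfacet
 facet normal -0.808 -0.589 0.014
  outer loop
   vertex 2.1 1.3 3.6
   vertex 0.7 3.2 2.8
   vertex 3.0 0.0 0.7
  endloop
 endfacet
 facet normal -0.271 -0.907 0.323
  outer loop
   vertex 2.1 1.3 3.6
   vertex 3.0 0.0 0.7
   vertex 4.9 0.5 3.7
  endloop
 endfacet
 facet normal -0.092 -0.200 0.975
  outer loop
   vertex 2.4 3.6 4.1
   vertex 2.1 1.3 3.6
   vertex 4.9 0.5 3.7
  endloop
 endfacet
 facet normal -0.590 -0.097 0.802
  outer loop
   vertex 2.4 3.6 4.1
   vertex 0.7 3.2 2.8
   vertex 2.1 1.3 3.6
  endloop
 endfacet
 facet normal 0.966 0.241 -0.097
  outer loop
   vertex 4.1 3.5 3.2
   vertex 4.9 0.5 3.7
   vertex 3.7 4.9 2.7
  endloop
 endfacet
 facet normal 0.463 0.265 0.846
  outer loop
   vertex 4.1 3.5 3.2
   vertex 2.4 3.6 4.1
   vertex 4.9 0.5 3.7
  endloop
 endfacet
 facet normal 0.445 0.411 0.795
  outer loop
   vertex 4.1 3.5 3.2
   vertex 3.7 4.9 2.7
   vertex 2.4 3.6 4.1
  endloop
 endfacet
 facet normal -0.538 0.684 0.493
  outer loop
   vertex 1.9 4.0 3.0
   vertex 0.7 3.2 2.8
   vertex 2.4 3.6 4.1
  endloop
 endfacet
 facet normal -0.551 0.834 -0.027
  outer loop
   vertex 1.9 4.0 3.0
   vertex 3.4 4.9 0.2
   vertex 0.7 3.2 2.8
  endloop
 endfacet
 facet normal -0.440 0.897 0.053
  outer loop
   vertex 1.9 4.0 3.0
   vertex 3.7 4.9 2.7
   vertex 3.4 4.9 0.2
  endloop
 endfacet
 facet normal -0.299 0.822 0.485
  outer loop
   vertex 2.7 4.3 3.1
   vertex 2.4 3.6 4.1
   vertex 3.7 4.9 2.7
  endloop
 endfacet
 facet normal -0.367 0.855 0.367
  outer loop
   vertex 2.7 4.3 3.1
   vertex 3.7 4.9 2.7
   vertex 1.9 4.0 3.0
  endloop
 endfacet
 facet normal -0.362 0.811 0.459
  outer loop
   vertex 2.7 4.3 3.1
   vertex 1.9 4.0 3.0
   vertex 2.4 3.6 4.1
  endloop
 endfacet
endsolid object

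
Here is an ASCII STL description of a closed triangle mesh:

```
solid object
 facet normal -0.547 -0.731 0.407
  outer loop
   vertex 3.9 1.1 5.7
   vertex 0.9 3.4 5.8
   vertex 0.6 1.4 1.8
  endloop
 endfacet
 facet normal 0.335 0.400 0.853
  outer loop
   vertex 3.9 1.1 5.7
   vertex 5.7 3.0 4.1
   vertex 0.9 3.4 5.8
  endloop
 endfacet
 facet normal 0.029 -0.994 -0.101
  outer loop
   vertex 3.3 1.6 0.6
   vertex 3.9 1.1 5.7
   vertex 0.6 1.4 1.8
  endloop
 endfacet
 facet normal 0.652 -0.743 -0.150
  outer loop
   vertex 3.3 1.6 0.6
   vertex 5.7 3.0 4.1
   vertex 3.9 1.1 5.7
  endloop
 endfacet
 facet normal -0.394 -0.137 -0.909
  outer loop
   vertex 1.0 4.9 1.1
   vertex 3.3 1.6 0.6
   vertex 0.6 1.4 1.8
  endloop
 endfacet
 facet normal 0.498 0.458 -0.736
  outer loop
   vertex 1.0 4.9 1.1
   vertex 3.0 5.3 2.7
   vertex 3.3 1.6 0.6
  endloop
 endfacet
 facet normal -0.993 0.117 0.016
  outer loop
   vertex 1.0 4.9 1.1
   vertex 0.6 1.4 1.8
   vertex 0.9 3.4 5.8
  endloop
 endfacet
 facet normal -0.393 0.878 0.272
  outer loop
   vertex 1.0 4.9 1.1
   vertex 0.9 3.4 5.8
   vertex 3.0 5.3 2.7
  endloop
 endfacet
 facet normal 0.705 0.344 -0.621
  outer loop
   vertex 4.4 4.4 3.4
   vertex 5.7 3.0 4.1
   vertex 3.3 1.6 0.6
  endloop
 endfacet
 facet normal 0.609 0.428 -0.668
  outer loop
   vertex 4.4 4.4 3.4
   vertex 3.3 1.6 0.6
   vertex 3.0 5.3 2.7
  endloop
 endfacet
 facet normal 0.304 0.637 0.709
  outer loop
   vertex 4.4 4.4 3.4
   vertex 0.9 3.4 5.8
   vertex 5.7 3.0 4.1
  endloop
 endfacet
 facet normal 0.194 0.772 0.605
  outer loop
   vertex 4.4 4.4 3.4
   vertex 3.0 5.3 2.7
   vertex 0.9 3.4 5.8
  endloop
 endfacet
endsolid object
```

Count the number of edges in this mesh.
18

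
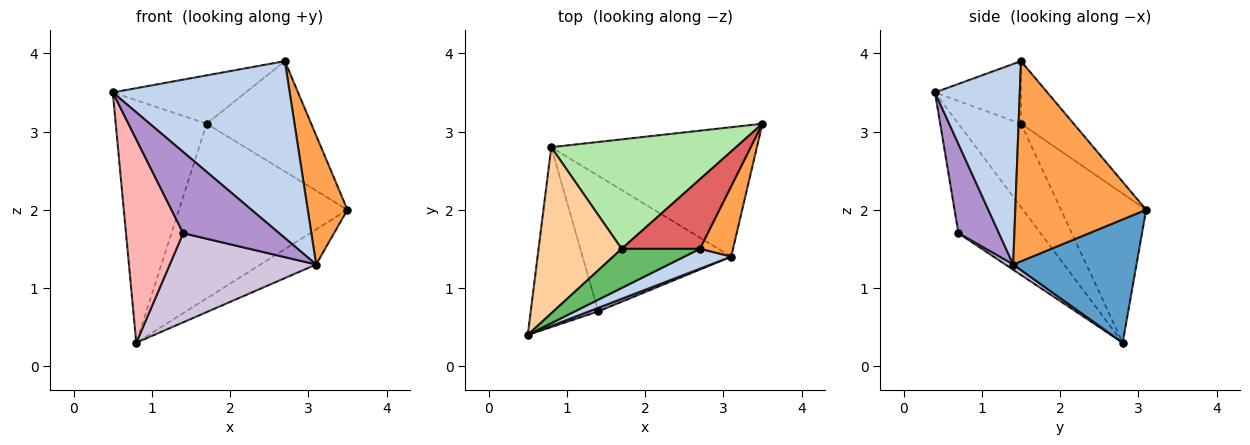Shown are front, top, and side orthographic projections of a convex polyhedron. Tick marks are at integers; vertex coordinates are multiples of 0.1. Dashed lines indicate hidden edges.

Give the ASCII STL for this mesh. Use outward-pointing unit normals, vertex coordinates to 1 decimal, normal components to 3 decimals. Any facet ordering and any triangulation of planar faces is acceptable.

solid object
 facet normal 0.501 0.226 -0.835
  outer loop
   vertex 3.1 1.4 1.3
   vertex 0.8 2.8 0.3
   vertex 3.5 3.1 2.0
  endloop
 endfacet
 facet normal 0.430 -0.897 0.101
  outer loop
   vertex 3.1 1.4 1.3
   vertex 2.7 1.5 3.9
   vertex 0.5 0.4 3.5
  endloop
 endfacet
 facet normal 0.945 -0.287 0.156
  outer loop
   vertex 3.1 1.4 1.3
   vertex 3.5 3.1 2.0
   vertex 2.7 1.5 3.9
  endloop
 endfacet
 facet normal -0.494 0.717 0.492
  outer loop
   vertex 1.7 1.5 3.1
   vertex 0.8 2.8 0.3
   vertex 0.5 0.4 3.5
  endloop
 endfacet
 facet normal -0.449 0.695 0.562
  outer loop
   vertex 1.7 1.5 3.1
   vertex 0.5 0.4 3.5
   vertex 2.7 1.5 3.9
  endloop
 endfacet
 facet normal -0.394 0.779 0.488
  outer loop
   vertex 1.7 1.5 3.1
   vertex 3.5 3.1 2.0
   vertex 0.8 2.8 0.3
  endloop
 endfacet
 facet normal -0.392 0.778 0.490
  outer loop
   vertex 1.7 1.5 3.1
   vertex 2.7 1.5 3.9
   vertex 3.5 3.1 2.0
  endloop
 endfacet
 facet normal -0.732 -0.510 -0.451
  outer loop
   vertex 1.4 0.7 1.7
   vertex 0.5 0.4 3.5
   vertex 0.8 2.8 0.3
  endloop
 endfacet
 facet normal 0.389 -0.920 0.041
  outer loop
   vertex 1.4 0.7 1.7
   vertex 3.1 1.4 1.3
   vertex 0.5 0.4 3.5
  endloop
 endfacet
 facet normal 0.029 -0.549 -0.836
  outer loop
   vertex 1.4 0.7 1.7
   vertex 0.8 2.8 0.3
   vertex 3.1 1.4 1.3
  endloop
 endfacet
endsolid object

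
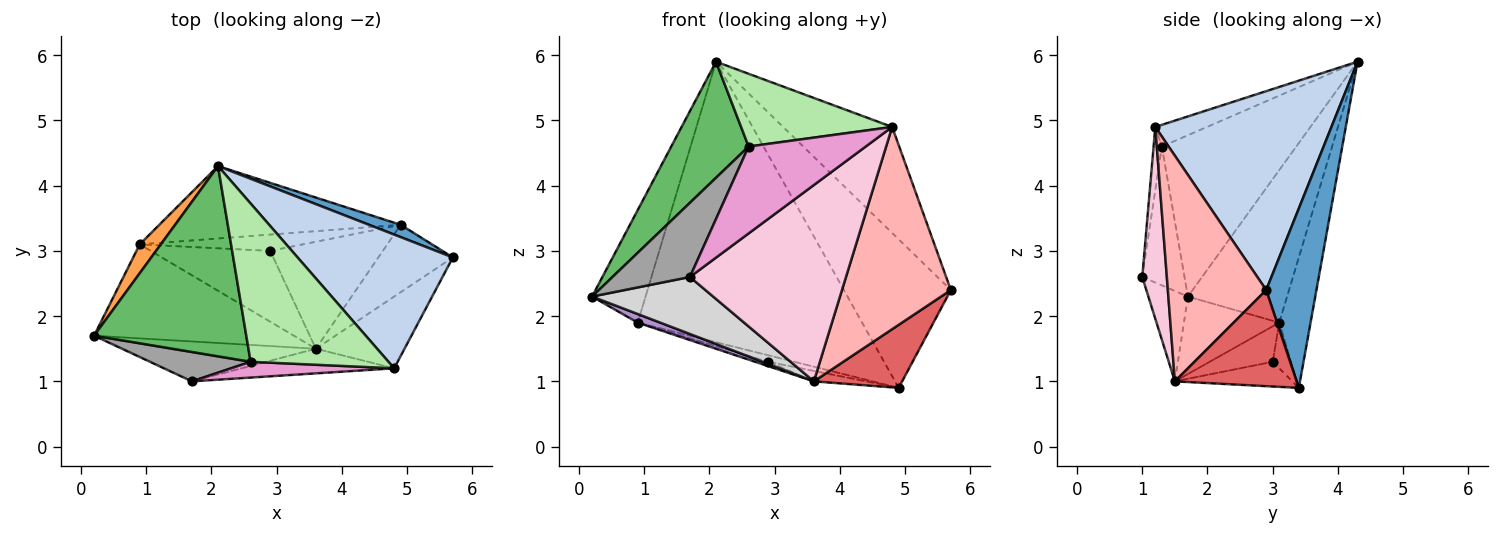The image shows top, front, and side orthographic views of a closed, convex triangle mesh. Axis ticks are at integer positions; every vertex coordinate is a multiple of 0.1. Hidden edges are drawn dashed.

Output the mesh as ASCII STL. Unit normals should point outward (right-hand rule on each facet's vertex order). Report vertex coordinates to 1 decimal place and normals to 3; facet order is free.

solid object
 facet normal 0.424 0.903 0.075
  outer loop
   vertex 4.9 3.4 0.9
   vertex 2.1 4.3 5.9
   vertex 5.7 2.9 2.4
  endloop
 endfacet
 facet normal 0.708 0.438 0.553
  outer loop
   vertex 4.8 1.2 4.9
   vertex 5.7 2.9 2.4
   vertex 2.1 4.3 5.9
  endloop
 endfacet
 facet normal -0.874 0.471 0.121
  outer loop
   vertex 0.9 3.1 1.9
   vertex 0.2 1.7 2.3
   vertex 2.1 4.3 5.9
  endloop
 endfacet
 facet normal -0.134 0.960 -0.248
  outer loop
   vertex 0.9 3.1 1.9
   vertex 2.1 4.3 5.9
   vertex 4.9 3.4 0.9
  endloop
 endfacet
 facet normal -0.671 -0.386 0.633
  outer loop
   vertex 2.6 1.3 4.6
   vertex 2.1 4.3 5.9
   vertex 0.2 1.7 2.3
  endloop
 endfacet
 facet normal -0.141 -0.413 0.900
  outer loop
   vertex 2.6 1.3 4.6
   vertex 4.8 1.2 4.9
   vertex 2.1 4.3 5.9
  endloop
 endfacet
 facet normal 0.686 -0.497 -0.531
  outer loop
   vertex 3.6 1.5 1.0
   vertex 4.9 3.4 0.9
   vertex 5.7 2.9 2.4
  endloop
 endfacet
 facet normal 0.648 -0.718 -0.255
  outer loop
   vertex 3.6 1.5 1.0
   vertex 5.7 2.9 2.4
   vertex 4.8 1.2 4.9
  endloop
 endfacet
 facet normal -0.360 -0.085 -0.929
  outer loop
   vertex 3.6 1.5 1.0
   vertex 0.2 1.7 2.3
   vertex 0.9 3.1 1.9
  endloop
 endfacet
 facet normal -0.252 0.359 -0.899
  outer loop
   vertex 2.9 3.0 1.3
   vertex 0.9 3.1 1.9
   vertex 4.9 3.4 0.9
  endloop
 endfacet
 facet normal -0.213 0.095 -0.972
  outer loop
   vertex 2.9 3.0 1.3
   vertex 4.9 3.4 0.9
   vertex 3.6 1.5 1.0
  endloop
 endfacet
 facet normal -0.284 0.059 -0.957
  outer loop
   vertex 2.9 3.0 1.3
   vertex 3.6 1.5 1.0
   vertex 0.9 3.1 1.9
  endloop
 endfacet
 facet normal -0.069 -0.982 0.178
  outer loop
   vertex 1.7 1.0 2.6
   vertex 4.8 1.2 4.9
   vertex 2.6 1.3 4.6
  endloop
 endfacet
 facet normal 0.154 -0.980 -0.123
  outer loop
   vertex 1.7 1.0 2.6
   vertex 3.6 1.5 1.0
   vertex 4.8 1.2 4.9
  endloop
 endfacet
 facet normal -0.453 -0.829 0.328
  outer loop
   vertex 1.7 1.0 2.6
   vertex 2.6 1.3 4.6
   vertex 0.2 1.7 2.3
  endloop
 endfacet
 facet normal -0.258 -0.791 -0.554
  outer loop
   vertex 1.7 1.0 2.6
   vertex 0.2 1.7 2.3
   vertex 3.6 1.5 1.0
  endloop
 endfacet
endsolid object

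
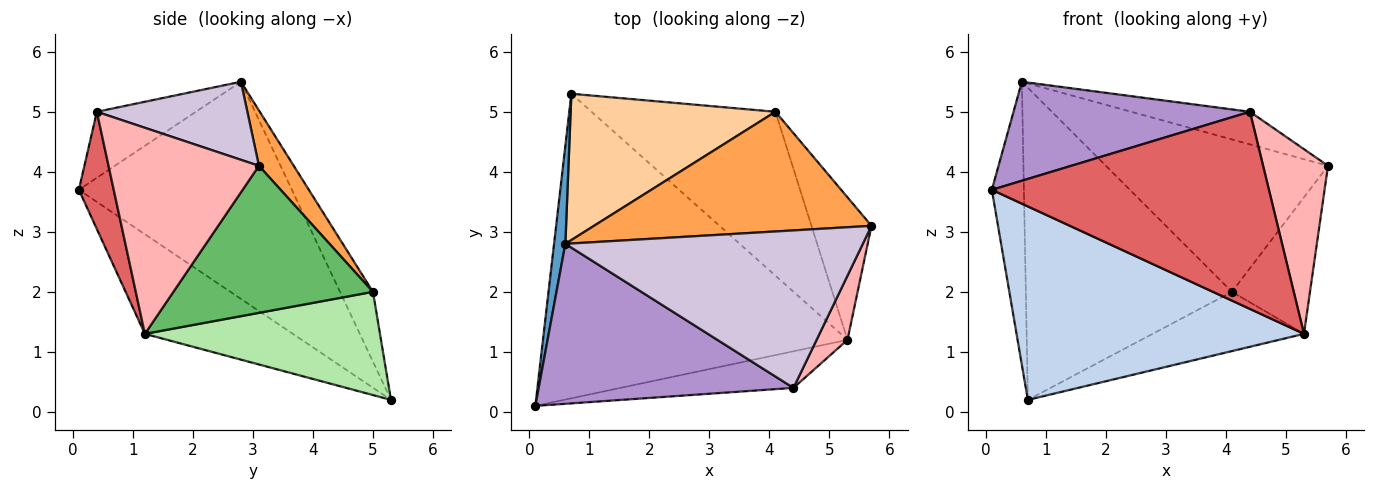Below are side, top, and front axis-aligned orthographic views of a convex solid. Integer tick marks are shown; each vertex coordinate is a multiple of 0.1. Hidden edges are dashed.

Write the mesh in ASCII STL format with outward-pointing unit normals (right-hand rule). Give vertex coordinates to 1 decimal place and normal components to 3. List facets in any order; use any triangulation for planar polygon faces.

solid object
 facet normal -0.988 0.149 0.051
  outer loop
   vertex 0.6 2.8 5.5
   vertex 0.7 5.3 0.2
   vertex 0.1 0.1 3.7
  endloop
 endfacet
 facet normal -0.266 -0.517 -0.814
  outer loop
   vertex 5.3 1.2 1.3
   vertex 0.1 0.1 3.7
   vertex 0.7 5.3 0.2
  endloop
 endfacet
 facet normal 0.122 0.781 0.613
  outer loop
   vertex 4.1 5.0 2.0
   vertex 0.6 2.8 5.5
   vertex 5.7 3.1 4.1
  endloop
 endfacet
 facet normal -0.143 0.896 0.420
  outer loop
   vertex 4.1 5.0 2.0
   vertex 0.7 5.3 0.2
   vertex 0.6 2.8 5.5
  endloop
 endfacet
 facet normal 0.871 0.340 -0.355
  outer loop
   vertex 4.1 5.0 2.0
   vertex 5.7 3.1 4.1
   vertex 5.3 1.2 1.3
  endloop
 endfacet
 facet normal 0.467 0.301 -0.832
  outer loop
   vertex 4.1 5.0 2.0
   vertex 5.3 1.2 1.3
   vertex 0.7 5.3 0.2
  endloop
 endfacet
 facet normal 0.123 -0.976 -0.181
  outer loop
   vertex 4.4 0.4 5.0
   vertex 0.1 0.1 3.7
   vertex 5.3 1.2 1.3
  endloop
 endfacet
 facet normal 0.910 -0.392 0.136
  outer loop
   vertex 4.4 0.4 5.0
   vertex 5.3 1.2 1.3
   vertex 5.7 3.1 4.1
  endloop
 endfacet
 facet normal -0.215 -0.514 0.830
  outer loop
   vertex 4.4 0.4 5.0
   vertex 0.6 2.8 5.5
   vertex 0.1 0.1 3.7
  endloop
 endfacet
 facet normal 0.249 0.196 0.948
  outer loop
   vertex 4.4 0.4 5.0
   vertex 5.7 3.1 4.1
   vertex 0.6 2.8 5.5
  endloop
 endfacet
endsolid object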